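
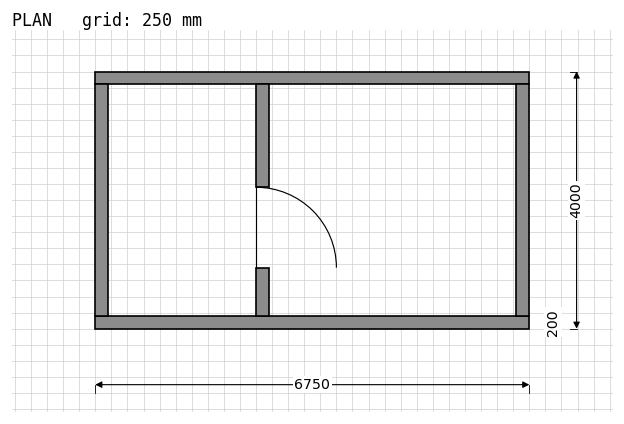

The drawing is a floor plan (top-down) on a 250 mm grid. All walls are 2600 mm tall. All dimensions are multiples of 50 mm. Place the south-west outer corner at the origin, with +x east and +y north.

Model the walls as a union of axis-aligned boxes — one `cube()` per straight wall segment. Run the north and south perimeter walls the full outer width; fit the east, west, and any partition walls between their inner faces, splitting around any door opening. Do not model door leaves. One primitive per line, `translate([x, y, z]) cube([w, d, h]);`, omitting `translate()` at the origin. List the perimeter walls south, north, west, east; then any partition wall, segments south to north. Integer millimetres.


cube([6750, 200, 2600]);
translate([0, 3800, 0]) cube([6750, 200, 2600]);
translate([0, 200, 0]) cube([200, 3600, 2600]);
translate([6550, 200, 0]) cube([200, 3600, 2600]);
translate([2500, 200, 0]) cube([200, 750, 2600]);
translate([2500, 2200, 0]) cube([200, 1600, 2600]);


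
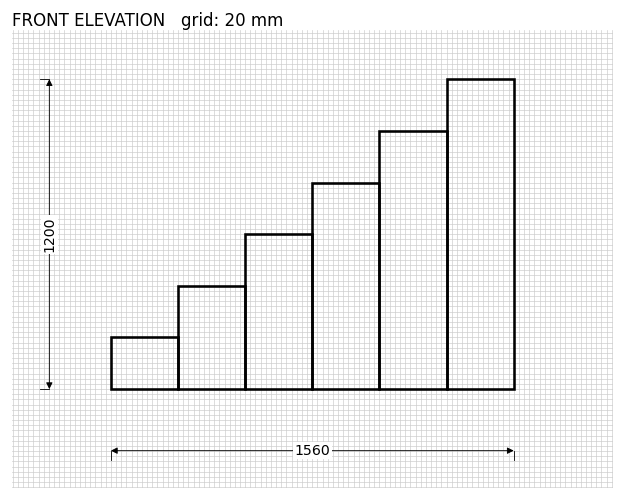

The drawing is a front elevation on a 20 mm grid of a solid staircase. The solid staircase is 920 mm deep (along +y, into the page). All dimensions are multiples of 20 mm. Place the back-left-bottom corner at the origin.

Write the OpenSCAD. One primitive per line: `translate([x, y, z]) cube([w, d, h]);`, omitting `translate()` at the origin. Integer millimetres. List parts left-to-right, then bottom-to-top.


cube([260, 920, 200]);
translate([260, 0, 0]) cube([260, 920, 400]);
translate([520, 0, 0]) cube([260, 920, 600]);
translate([780, 0, 0]) cube([260, 920, 800]);
translate([1040, 0, 0]) cube([260, 920, 1000]);
translate([1300, 0, 0]) cube([260, 920, 1200]);


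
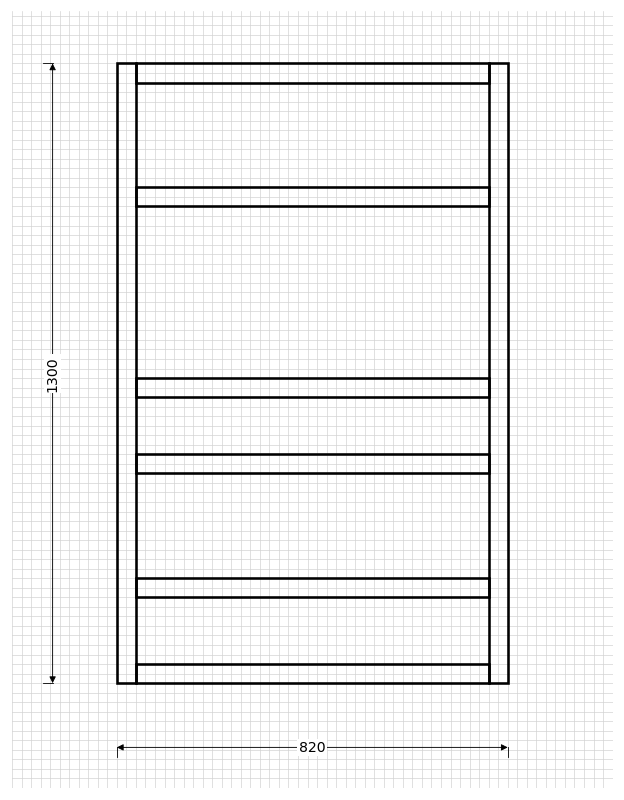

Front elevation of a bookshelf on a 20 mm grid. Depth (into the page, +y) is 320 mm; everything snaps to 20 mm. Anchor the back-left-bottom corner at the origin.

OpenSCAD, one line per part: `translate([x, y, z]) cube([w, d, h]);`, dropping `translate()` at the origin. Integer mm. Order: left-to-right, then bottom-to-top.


cube([40, 320, 1300]);
translate([40, 0, 0]) cube([740, 320, 40]);
translate([40, 0, 180]) cube([740, 320, 40]);
translate([40, 0, 440]) cube([740, 320, 40]);
translate([40, 0, 600]) cube([740, 320, 40]);
translate([40, 0, 1000]) cube([740, 320, 40]);
translate([40, 0, 1260]) cube([740, 320, 40]);
translate([780, 0, 0]) cube([40, 320, 1300]);


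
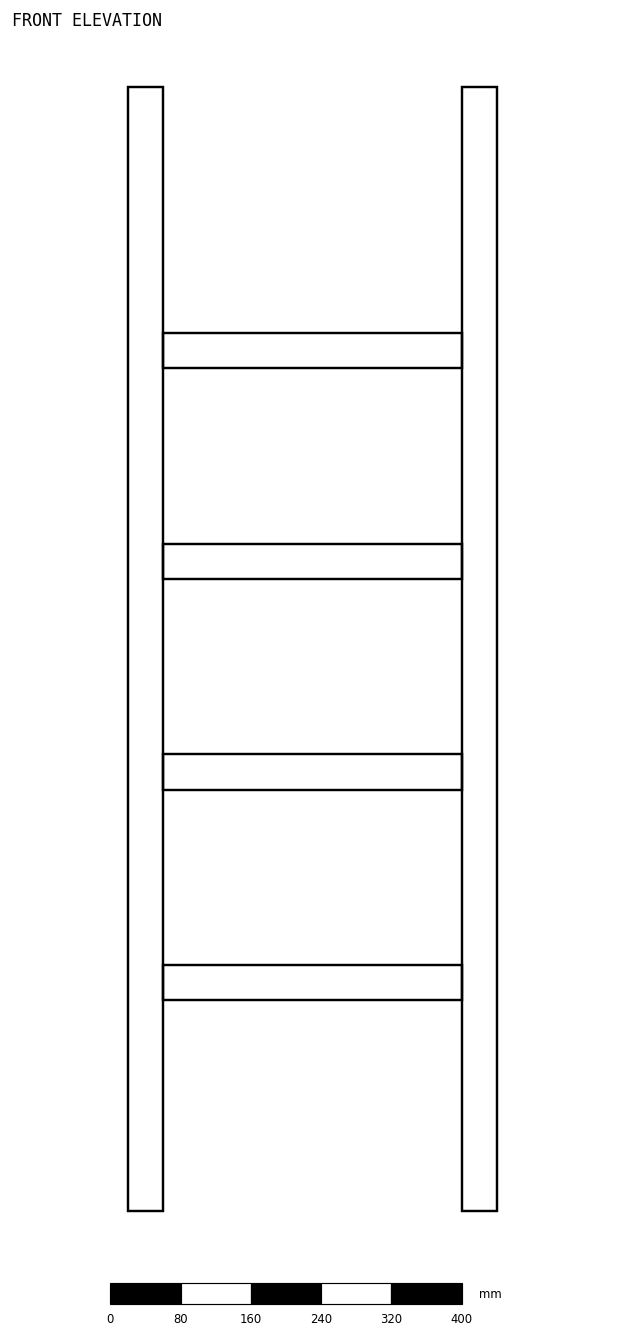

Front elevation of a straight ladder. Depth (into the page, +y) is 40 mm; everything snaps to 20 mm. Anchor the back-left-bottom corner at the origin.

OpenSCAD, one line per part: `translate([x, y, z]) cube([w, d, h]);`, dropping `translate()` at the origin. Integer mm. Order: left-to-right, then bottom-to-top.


cube([40, 40, 1280]);
translate([40, 0, 240]) cube([340, 40, 40]);
translate([40, 0, 480]) cube([340, 40, 40]);
translate([40, 0, 720]) cube([340, 40, 40]);
translate([40, 0, 960]) cube([340, 40, 40]);
translate([380, 0, 0]) cube([40, 40, 1280]);


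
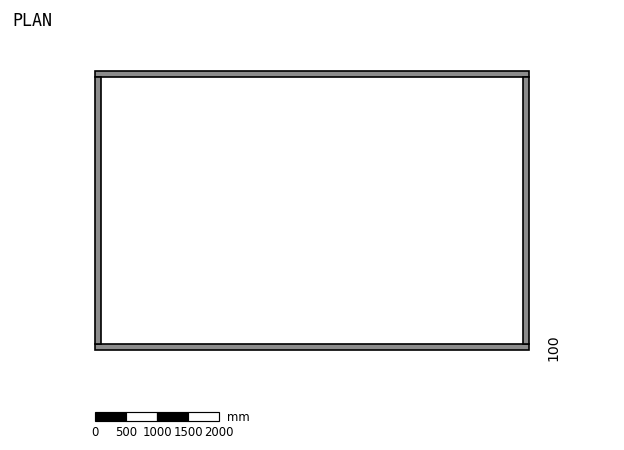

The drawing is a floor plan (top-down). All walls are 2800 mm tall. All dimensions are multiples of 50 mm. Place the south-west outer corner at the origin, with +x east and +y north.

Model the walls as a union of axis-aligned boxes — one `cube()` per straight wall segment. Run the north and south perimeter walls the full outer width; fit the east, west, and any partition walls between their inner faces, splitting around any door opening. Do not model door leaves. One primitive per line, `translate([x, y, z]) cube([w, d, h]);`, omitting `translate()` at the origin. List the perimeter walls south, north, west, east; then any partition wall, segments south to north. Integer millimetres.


cube([7000, 100, 2800]);
translate([0, 4400, 0]) cube([7000, 100, 2800]);
translate([0, 100, 0]) cube([100, 4300, 2800]);
translate([6900, 100, 0]) cube([100, 4300, 2800]);


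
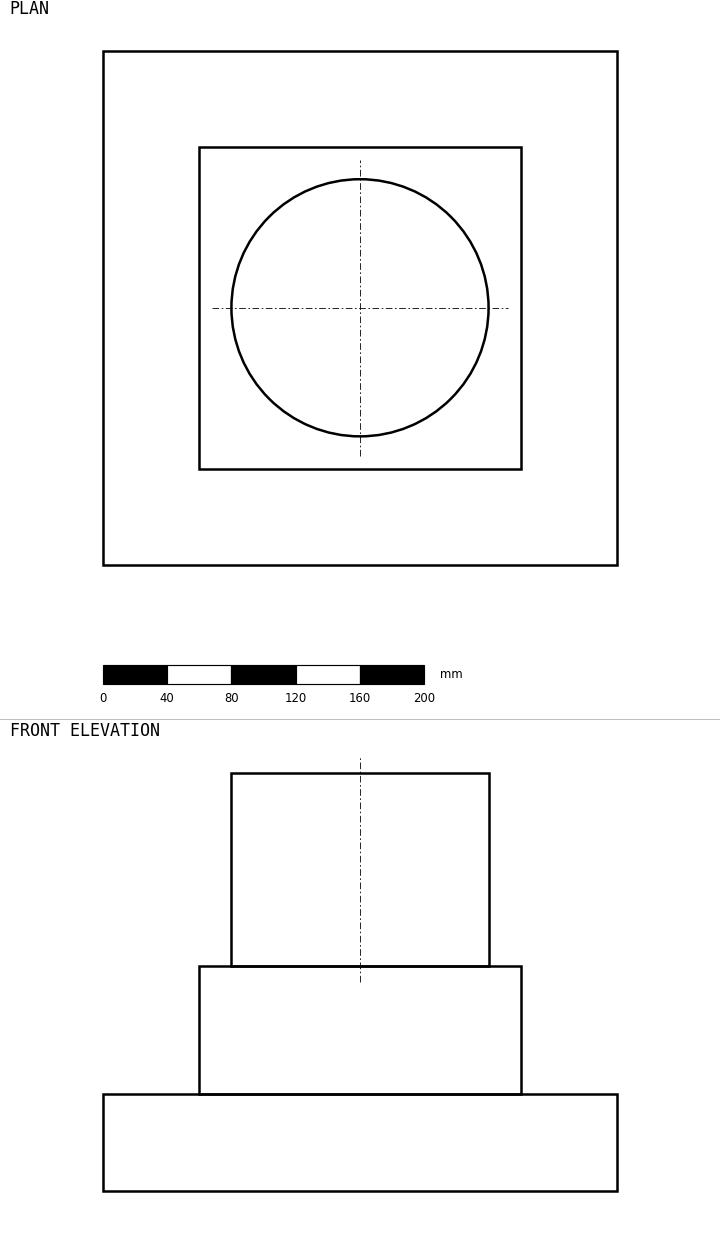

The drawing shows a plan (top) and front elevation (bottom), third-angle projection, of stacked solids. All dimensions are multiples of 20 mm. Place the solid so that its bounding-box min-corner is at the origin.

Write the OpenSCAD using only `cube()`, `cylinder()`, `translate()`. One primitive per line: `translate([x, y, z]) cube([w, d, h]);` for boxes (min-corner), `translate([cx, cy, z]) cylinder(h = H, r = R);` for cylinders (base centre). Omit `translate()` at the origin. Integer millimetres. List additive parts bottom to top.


cube([320, 320, 60]);
translate([60, 60, 60]) cube([200, 200, 80]);
translate([160, 160, 140]) cylinder(h = 120, r = 80);


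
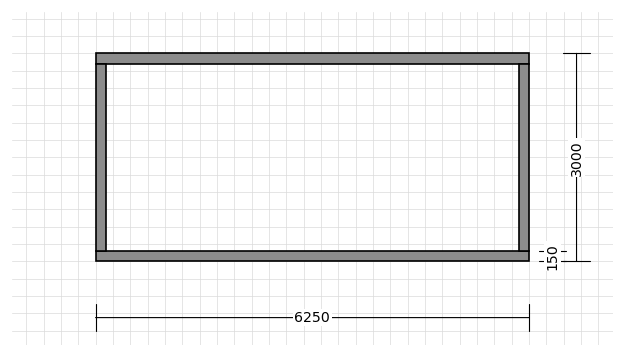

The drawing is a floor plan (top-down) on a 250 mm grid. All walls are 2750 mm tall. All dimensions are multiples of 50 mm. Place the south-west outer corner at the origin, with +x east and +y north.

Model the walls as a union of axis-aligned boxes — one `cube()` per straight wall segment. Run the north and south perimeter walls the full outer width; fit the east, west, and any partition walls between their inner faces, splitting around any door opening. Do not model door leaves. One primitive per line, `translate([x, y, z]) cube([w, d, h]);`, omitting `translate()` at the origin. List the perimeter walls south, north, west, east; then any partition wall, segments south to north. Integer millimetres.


cube([6250, 150, 2750]);
translate([0, 2850, 0]) cube([6250, 150, 2750]);
translate([0, 150, 0]) cube([150, 2700, 2750]);
translate([6100, 150, 0]) cube([150, 2700, 2750]);


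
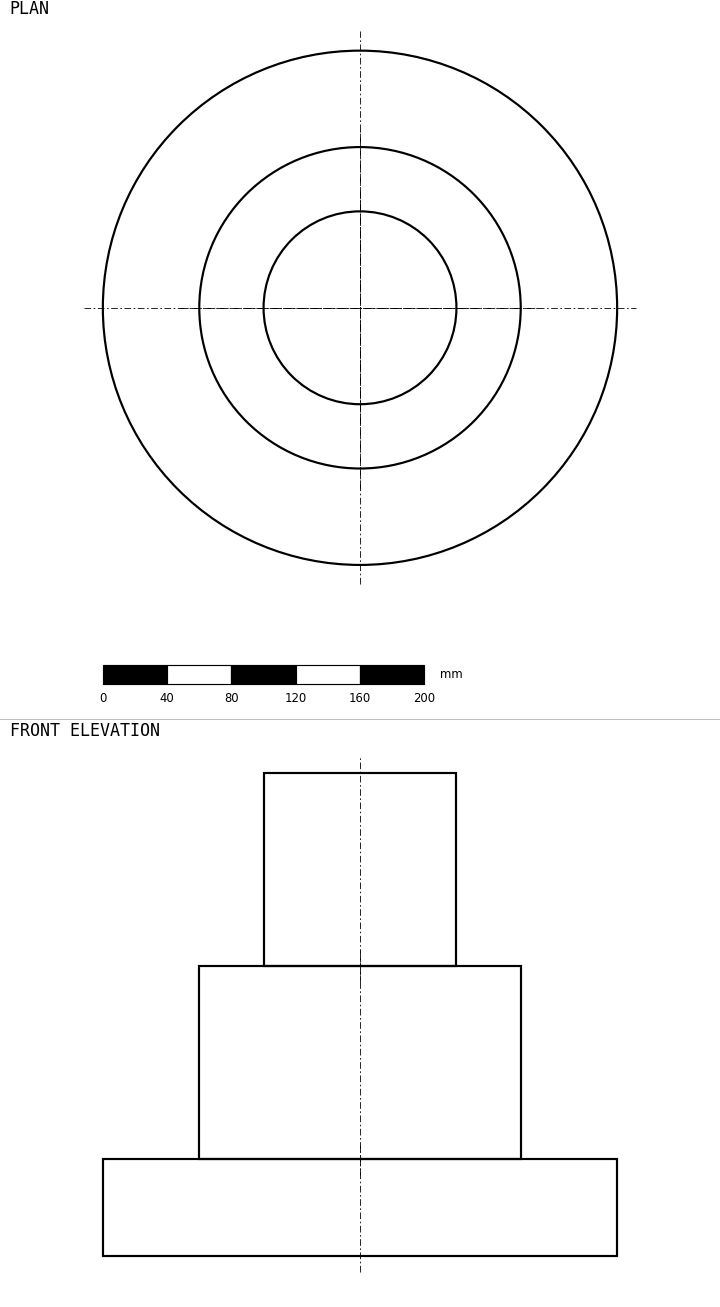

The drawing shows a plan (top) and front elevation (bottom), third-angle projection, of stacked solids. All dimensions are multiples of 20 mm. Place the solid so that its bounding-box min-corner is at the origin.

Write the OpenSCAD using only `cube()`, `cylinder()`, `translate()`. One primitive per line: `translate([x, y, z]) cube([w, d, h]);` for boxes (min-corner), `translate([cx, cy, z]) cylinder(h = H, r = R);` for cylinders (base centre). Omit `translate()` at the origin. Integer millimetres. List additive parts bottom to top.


translate([160, 160, 0]) cylinder(h = 60, r = 160);
translate([160, 160, 60]) cylinder(h = 120, r = 100);
translate([160, 160, 180]) cylinder(h = 120, r = 60);


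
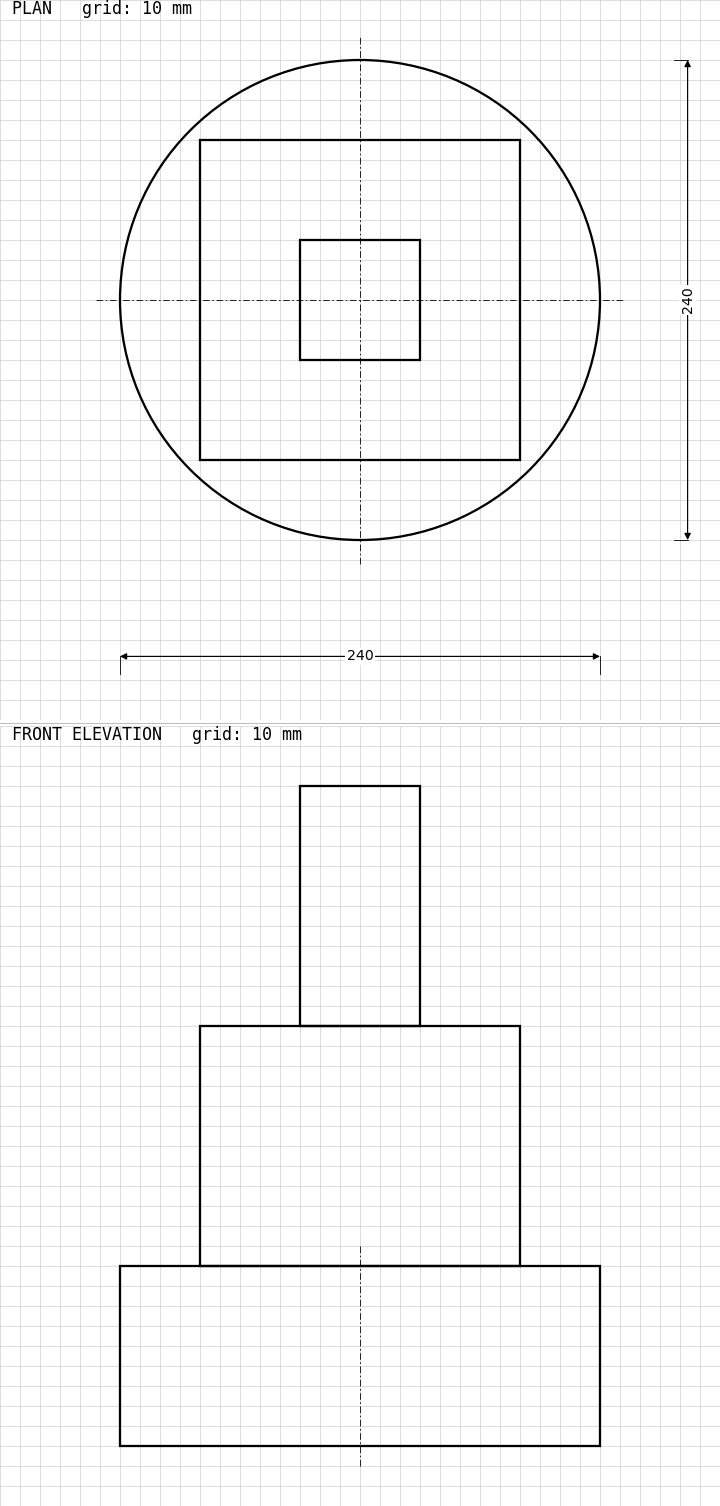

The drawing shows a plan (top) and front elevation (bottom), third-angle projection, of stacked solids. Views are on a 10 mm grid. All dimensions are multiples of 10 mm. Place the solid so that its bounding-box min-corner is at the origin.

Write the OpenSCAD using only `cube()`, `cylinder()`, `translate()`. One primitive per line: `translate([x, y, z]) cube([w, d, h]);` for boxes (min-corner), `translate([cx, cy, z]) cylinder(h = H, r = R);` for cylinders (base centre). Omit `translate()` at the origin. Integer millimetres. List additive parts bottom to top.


translate([120, 120, 0]) cylinder(h = 90, r = 120);
translate([40, 40, 90]) cube([160, 160, 120]);
translate([90, 90, 210]) cube([60, 60, 120]);


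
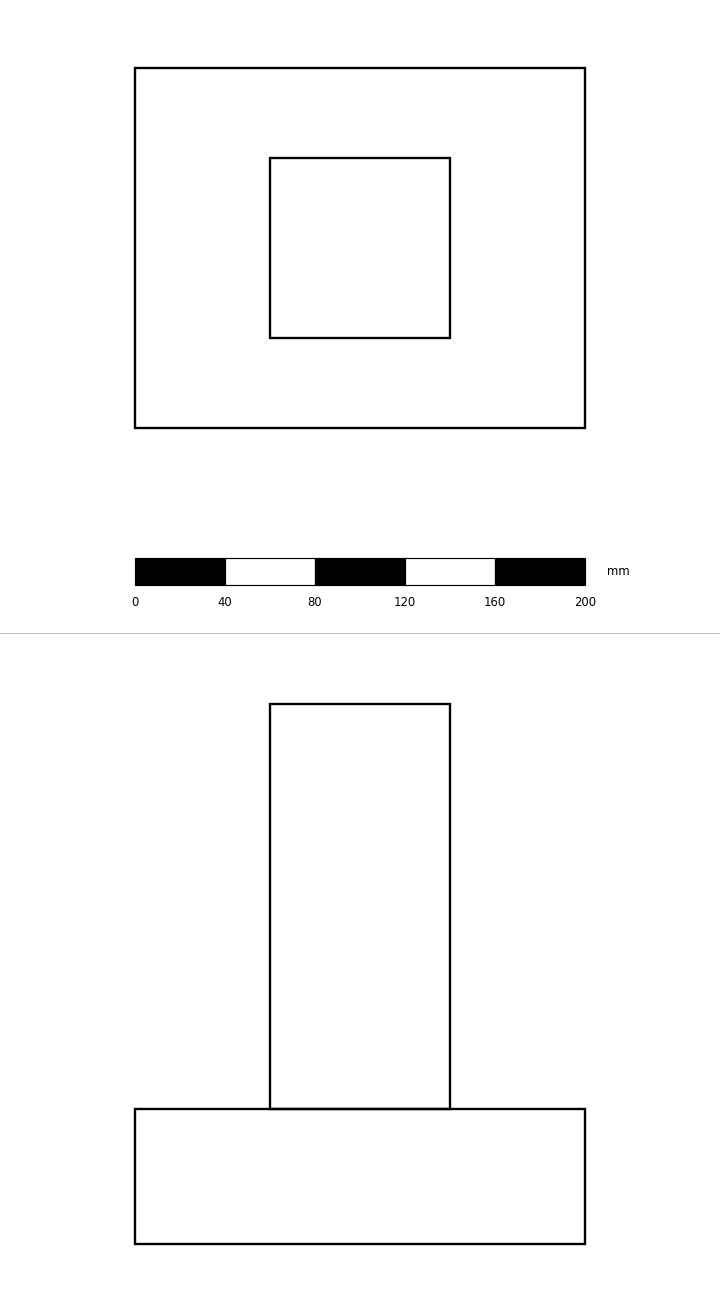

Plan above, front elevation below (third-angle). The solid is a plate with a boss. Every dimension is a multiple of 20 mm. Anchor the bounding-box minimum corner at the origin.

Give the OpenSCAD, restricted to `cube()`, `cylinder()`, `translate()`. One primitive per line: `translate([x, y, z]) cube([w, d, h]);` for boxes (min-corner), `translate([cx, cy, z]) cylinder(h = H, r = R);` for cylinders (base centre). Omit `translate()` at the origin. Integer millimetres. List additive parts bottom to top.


cube([200, 160, 60]);
translate([60, 40, 60]) cube([80, 80, 180]);


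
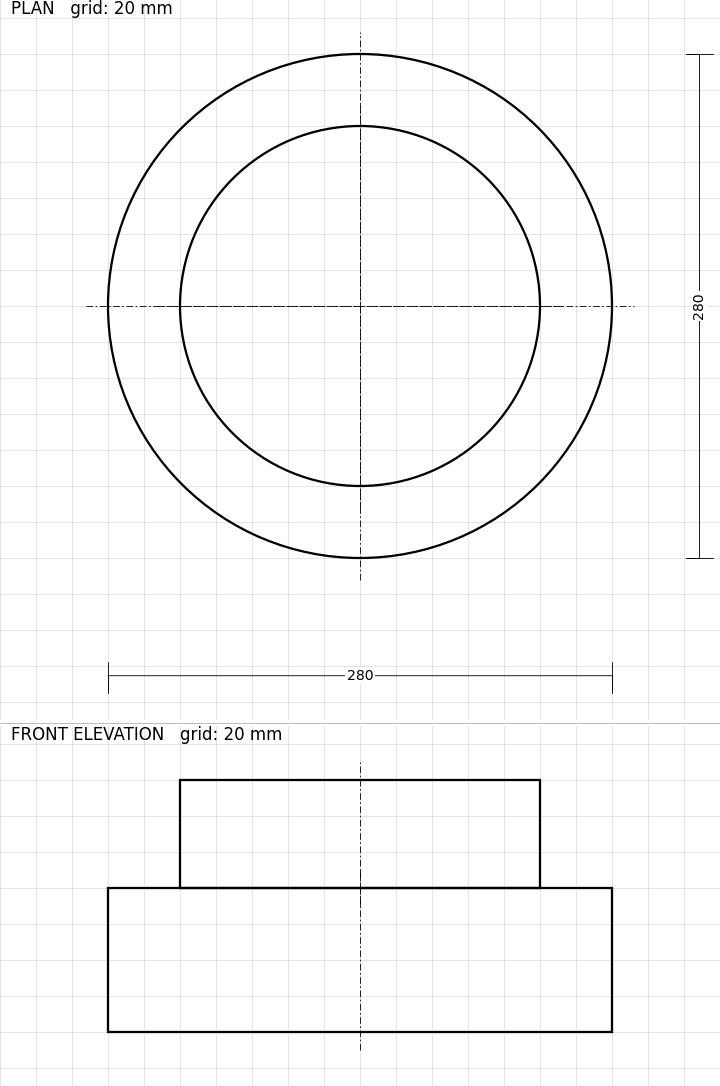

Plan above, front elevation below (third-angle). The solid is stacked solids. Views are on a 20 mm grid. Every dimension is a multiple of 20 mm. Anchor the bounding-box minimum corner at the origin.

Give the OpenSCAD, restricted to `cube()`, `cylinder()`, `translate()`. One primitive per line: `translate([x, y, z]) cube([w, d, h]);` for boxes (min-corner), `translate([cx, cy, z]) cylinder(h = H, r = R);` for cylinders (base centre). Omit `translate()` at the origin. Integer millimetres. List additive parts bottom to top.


translate([140, 140, 0]) cylinder(h = 80, r = 140);
translate([140, 140, 80]) cylinder(h = 60, r = 100);


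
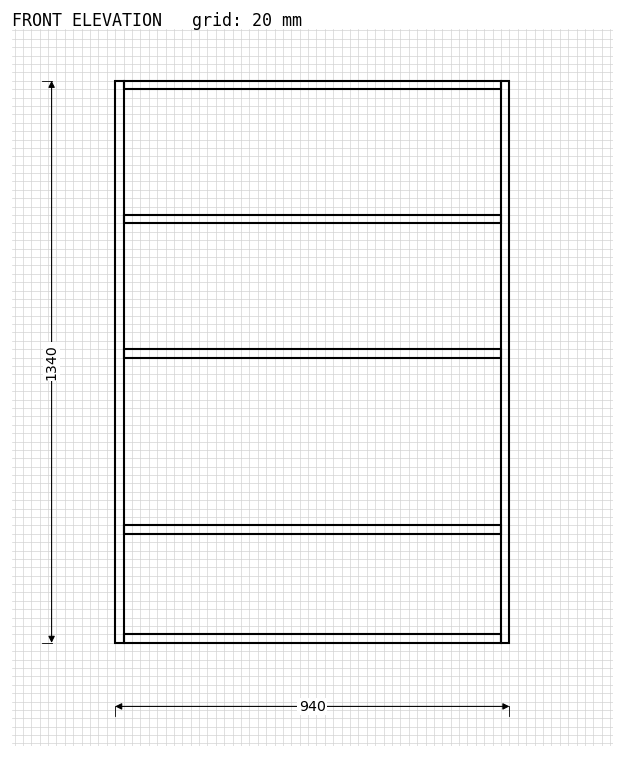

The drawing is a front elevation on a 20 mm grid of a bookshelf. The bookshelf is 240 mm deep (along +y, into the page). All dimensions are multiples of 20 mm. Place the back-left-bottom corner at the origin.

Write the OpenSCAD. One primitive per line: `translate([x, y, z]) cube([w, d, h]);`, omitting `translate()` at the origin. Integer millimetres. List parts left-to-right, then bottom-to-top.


cube([20, 240, 1340]);
translate([20, 0, 0]) cube([900, 240, 20]);
translate([20, 0, 260]) cube([900, 240, 20]);
translate([20, 0, 680]) cube([900, 240, 20]);
translate([20, 0, 1000]) cube([900, 240, 20]);
translate([20, 0, 1320]) cube([900, 240, 20]);
translate([920, 0, 0]) cube([20, 240, 1340]);


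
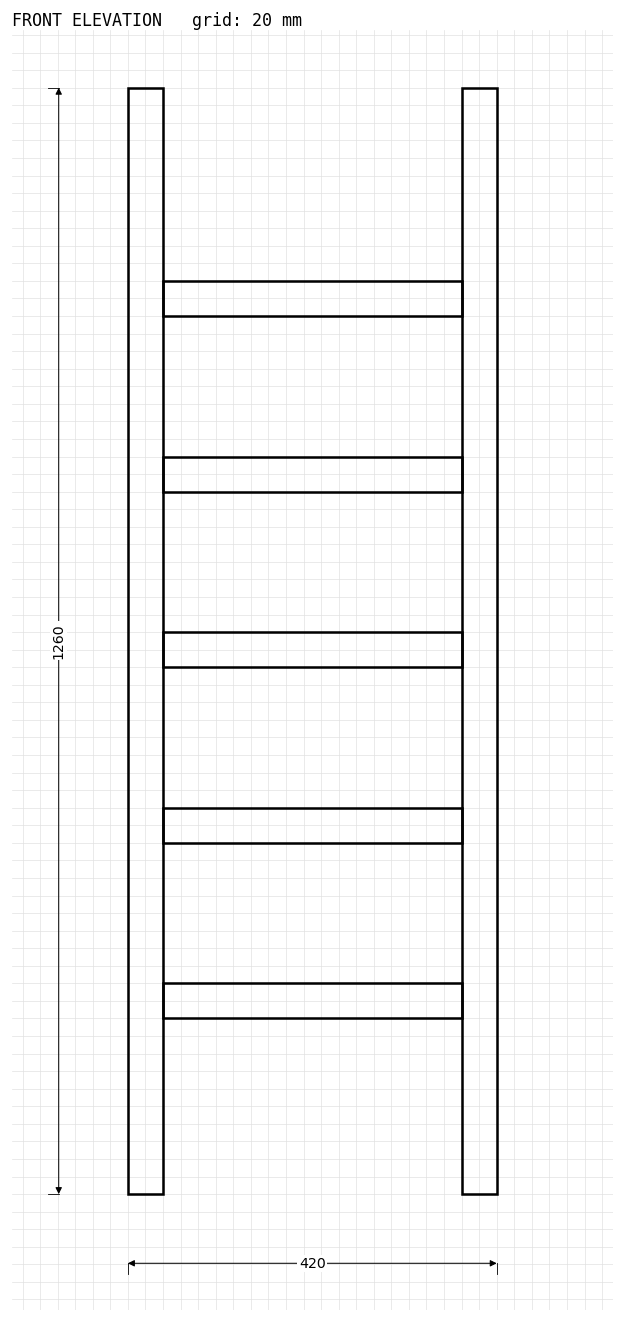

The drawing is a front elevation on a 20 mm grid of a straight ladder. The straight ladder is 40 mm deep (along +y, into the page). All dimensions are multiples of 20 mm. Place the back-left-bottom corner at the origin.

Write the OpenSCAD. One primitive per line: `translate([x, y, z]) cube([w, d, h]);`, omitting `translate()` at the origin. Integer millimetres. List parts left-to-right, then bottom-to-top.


cube([40, 40, 1260]);
translate([40, 0, 200]) cube([340, 40, 40]);
translate([40, 0, 400]) cube([340, 40, 40]);
translate([40, 0, 600]) cube([340, 40, 40]);
translate([40, 0, 800]) cube([340, 40, 40]);
translate([40, 0, 1000]) cube([340, 40, 40]);
translate([380, 0, 0]) cube([40, 40, 1260]);


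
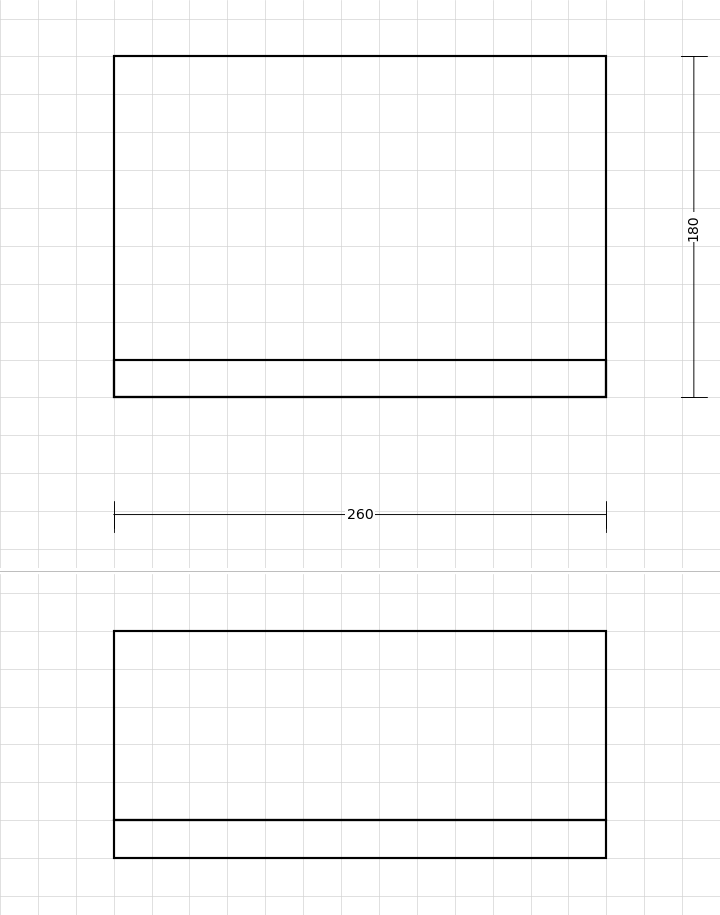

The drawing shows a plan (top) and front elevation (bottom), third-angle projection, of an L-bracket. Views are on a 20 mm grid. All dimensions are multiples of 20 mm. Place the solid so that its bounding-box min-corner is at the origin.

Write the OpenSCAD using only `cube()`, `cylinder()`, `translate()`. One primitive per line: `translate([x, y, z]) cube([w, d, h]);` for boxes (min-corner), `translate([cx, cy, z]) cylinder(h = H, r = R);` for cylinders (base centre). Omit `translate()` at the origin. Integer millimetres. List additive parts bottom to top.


cube([260, 180, 20]);
translate([0, 0, 20]) cube([260, 20, 100]);


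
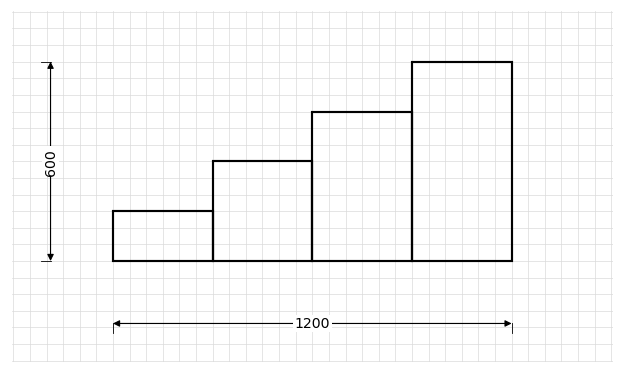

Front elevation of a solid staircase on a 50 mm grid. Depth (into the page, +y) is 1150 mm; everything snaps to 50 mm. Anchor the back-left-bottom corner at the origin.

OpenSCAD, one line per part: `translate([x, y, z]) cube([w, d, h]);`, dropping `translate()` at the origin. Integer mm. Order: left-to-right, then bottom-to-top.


cube([300, 1150, 150]);
translate([300, 0, 0]) cube([300, 1150, 300]);
translate([600, 0, 0]) cube([300, 1150, 450]);
translate([900, 0, 0]) cube([300, 1150, 600]);


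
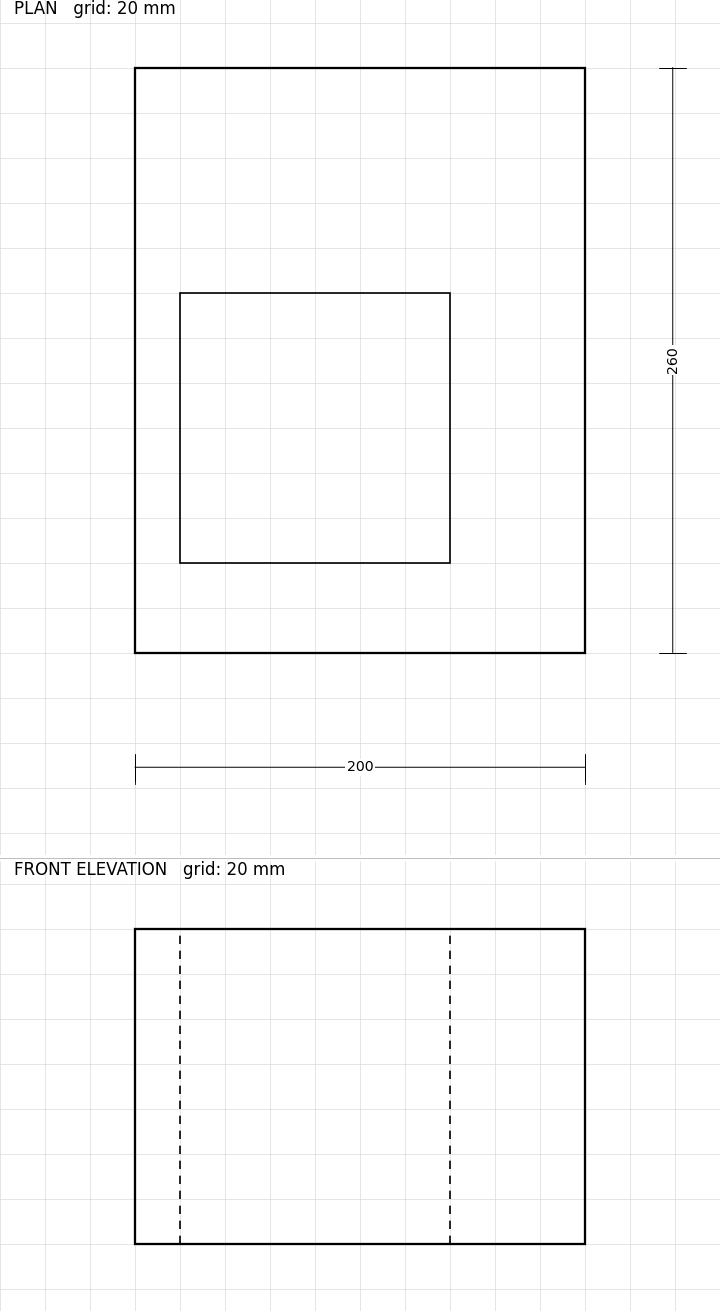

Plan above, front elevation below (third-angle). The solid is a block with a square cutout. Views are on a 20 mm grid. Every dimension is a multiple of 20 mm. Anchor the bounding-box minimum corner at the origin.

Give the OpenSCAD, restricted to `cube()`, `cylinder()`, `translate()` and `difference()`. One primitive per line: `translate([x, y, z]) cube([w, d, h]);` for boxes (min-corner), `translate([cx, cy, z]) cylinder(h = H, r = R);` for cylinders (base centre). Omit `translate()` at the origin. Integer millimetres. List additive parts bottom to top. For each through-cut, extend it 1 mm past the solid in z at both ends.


difference() {
  cube([200, 260, 140]);
  translate([20, 40, -1]) cube([120, 120, 142]);
}


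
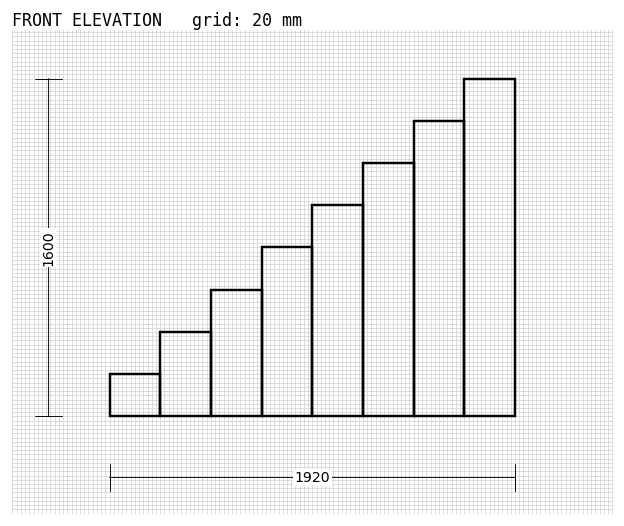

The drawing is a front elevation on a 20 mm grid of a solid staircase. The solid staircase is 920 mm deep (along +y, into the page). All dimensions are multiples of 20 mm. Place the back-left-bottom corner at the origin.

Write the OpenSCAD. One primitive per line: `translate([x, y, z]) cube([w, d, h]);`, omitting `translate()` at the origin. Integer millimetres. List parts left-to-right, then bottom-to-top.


cube([240, 920, 200]);
translate([240, 0, 0]) cube([240, 920, 400]);
translate([480, 0, 0]) cube([240, 920, 600]);
translate([720, 0, 0]) cube([240, 920, 800]);
translate([960, 0, 0]) cube([240, 920, 1000]);
translate([1200, 0, 0]) cube([240, 920, 1200]);
translate([1440, 0, 0]) cube([240, 920, 1400]);
translate([1680, 0, 0]) cube([240, 920, 1600]);


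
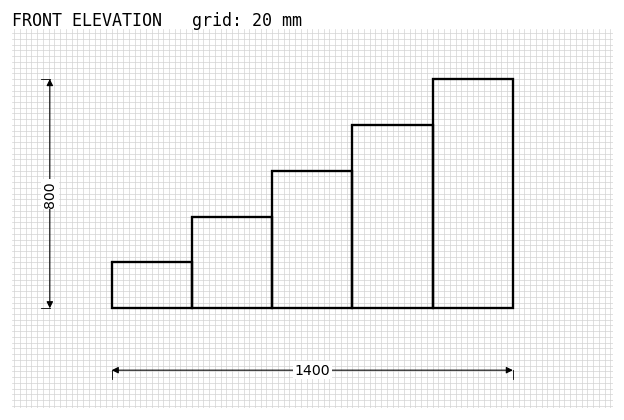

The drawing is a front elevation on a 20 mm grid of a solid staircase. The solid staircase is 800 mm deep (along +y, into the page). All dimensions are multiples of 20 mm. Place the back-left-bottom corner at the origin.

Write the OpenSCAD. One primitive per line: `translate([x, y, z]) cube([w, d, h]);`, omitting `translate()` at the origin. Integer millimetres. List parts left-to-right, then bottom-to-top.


cube([280, 800, 160]);
translate([280, 0, 0]) cube([280, 800, 320]);
translate([560, 0, 0]) cube([280, 800, 480]);
translate([840, 0, 0]) cube([280, 800, 640]);
translate([1120, 0, 0]) cube([280, 800, 800]);


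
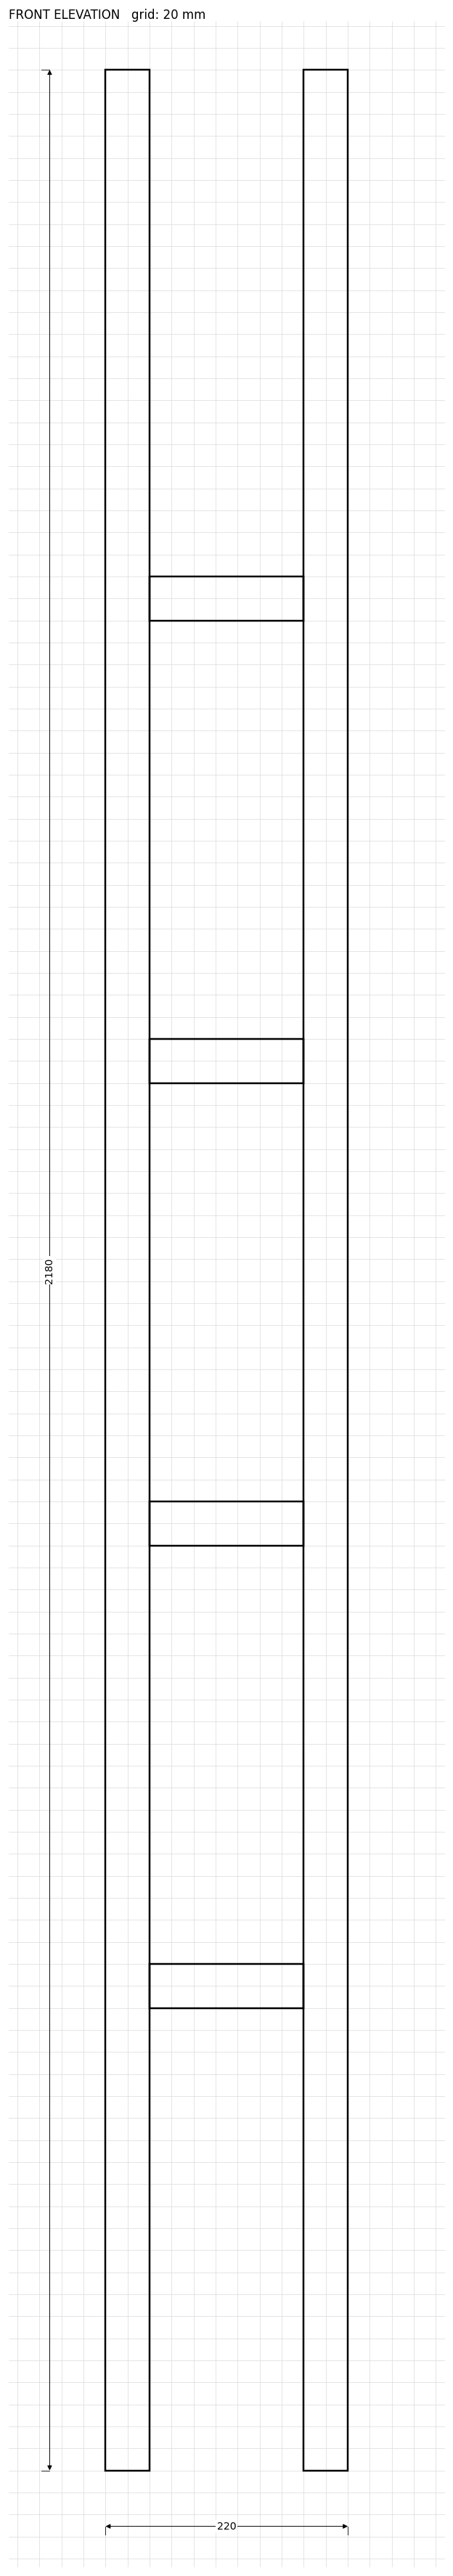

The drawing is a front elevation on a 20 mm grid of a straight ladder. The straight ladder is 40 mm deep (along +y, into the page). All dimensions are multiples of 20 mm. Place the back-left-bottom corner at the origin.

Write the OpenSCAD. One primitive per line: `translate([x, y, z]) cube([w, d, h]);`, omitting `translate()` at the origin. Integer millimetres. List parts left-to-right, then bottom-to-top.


cube([40, 40, 2180]);
translate([40, 0, 420]) cube([140, 40, 40]);
translate([40, 0, 840]) cube([140, 40, 40]);
translate([40, 0, 1260]) cube([140, 40, 40]);
translate([40, 0, 1680]) cube([140, 40, 40]);
translate([180, 0, 0]) cube([40, 40, 2180]);


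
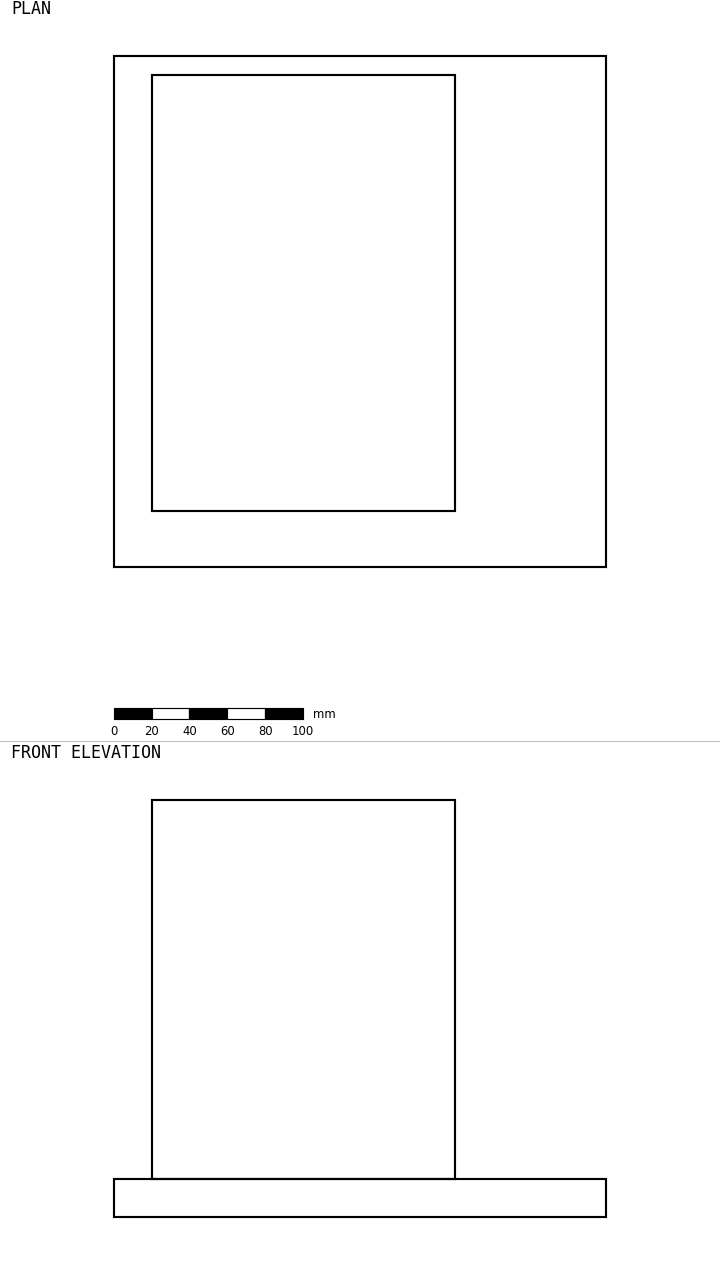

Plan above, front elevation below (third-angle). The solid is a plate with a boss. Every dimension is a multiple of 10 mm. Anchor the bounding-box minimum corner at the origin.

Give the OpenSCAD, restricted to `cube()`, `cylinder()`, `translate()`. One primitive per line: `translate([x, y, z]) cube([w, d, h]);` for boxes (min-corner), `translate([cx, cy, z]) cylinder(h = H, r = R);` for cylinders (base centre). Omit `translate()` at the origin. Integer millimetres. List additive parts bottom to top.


cube([260, 270, 20]);
translate([20, 30, 20]) cube([160, 230, 200]);


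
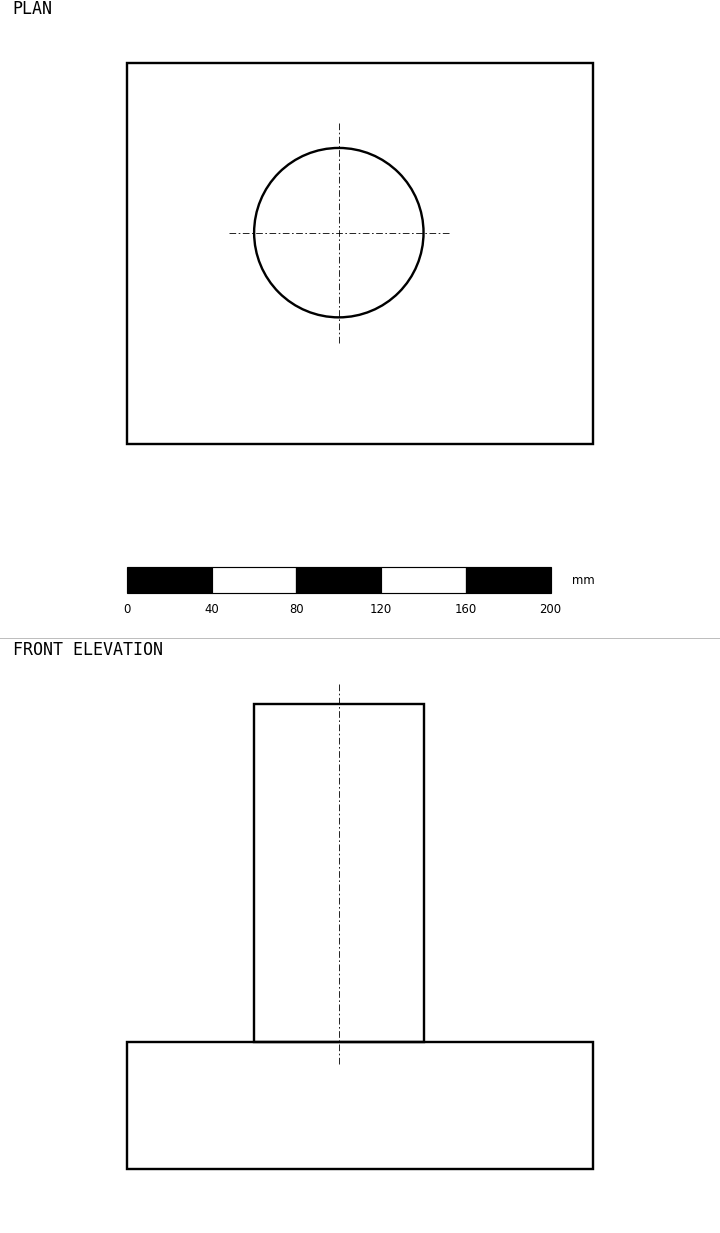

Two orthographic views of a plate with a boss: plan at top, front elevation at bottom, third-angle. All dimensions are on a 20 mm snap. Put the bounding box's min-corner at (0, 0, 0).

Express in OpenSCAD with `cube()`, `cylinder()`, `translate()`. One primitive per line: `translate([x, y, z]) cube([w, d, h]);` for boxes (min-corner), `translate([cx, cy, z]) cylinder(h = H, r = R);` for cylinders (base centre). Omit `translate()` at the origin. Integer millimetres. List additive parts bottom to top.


cube([220, 180, 60]);
translate([100, 100, 60]) cylinder(h = 160, r = 40);


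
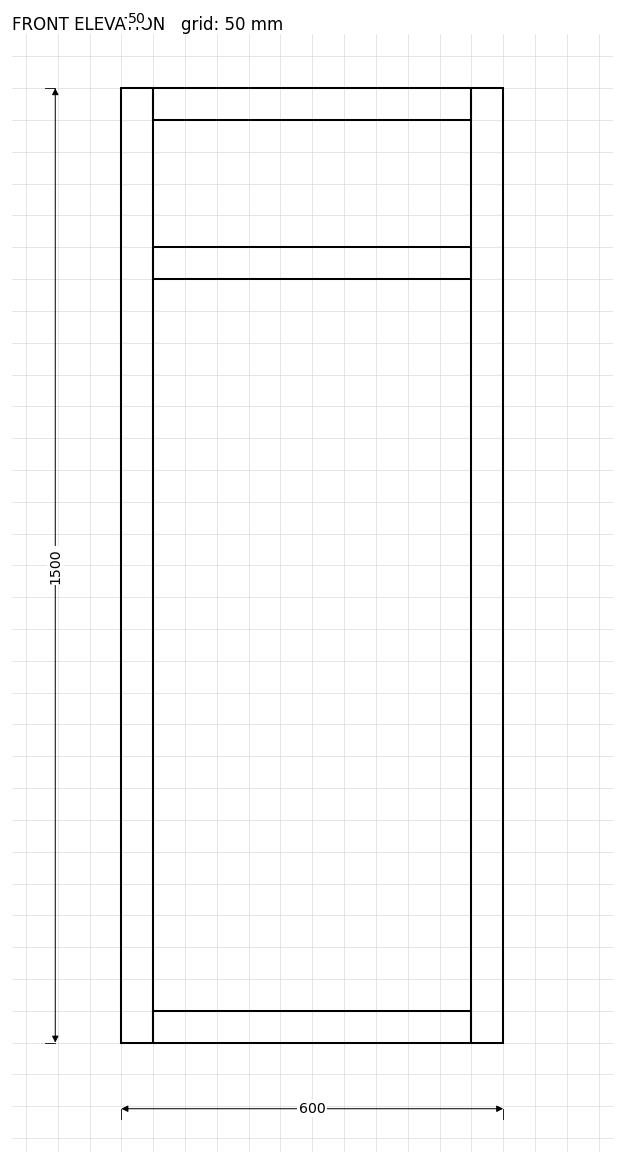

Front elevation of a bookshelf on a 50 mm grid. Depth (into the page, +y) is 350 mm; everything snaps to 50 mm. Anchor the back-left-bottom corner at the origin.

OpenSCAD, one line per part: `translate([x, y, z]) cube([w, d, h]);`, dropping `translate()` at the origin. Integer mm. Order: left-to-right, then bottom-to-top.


cube([50, 350, 1500]);
translate([50, 0, 0]) cube([500, 350, 50]);
translate([50, 0, 1200]) cube([500, 350, 50]);
translate([50, 0, 1450]) cube([500, 350, 50]);
translate([550, 0, 0]) cube([50, 350, 1500]);


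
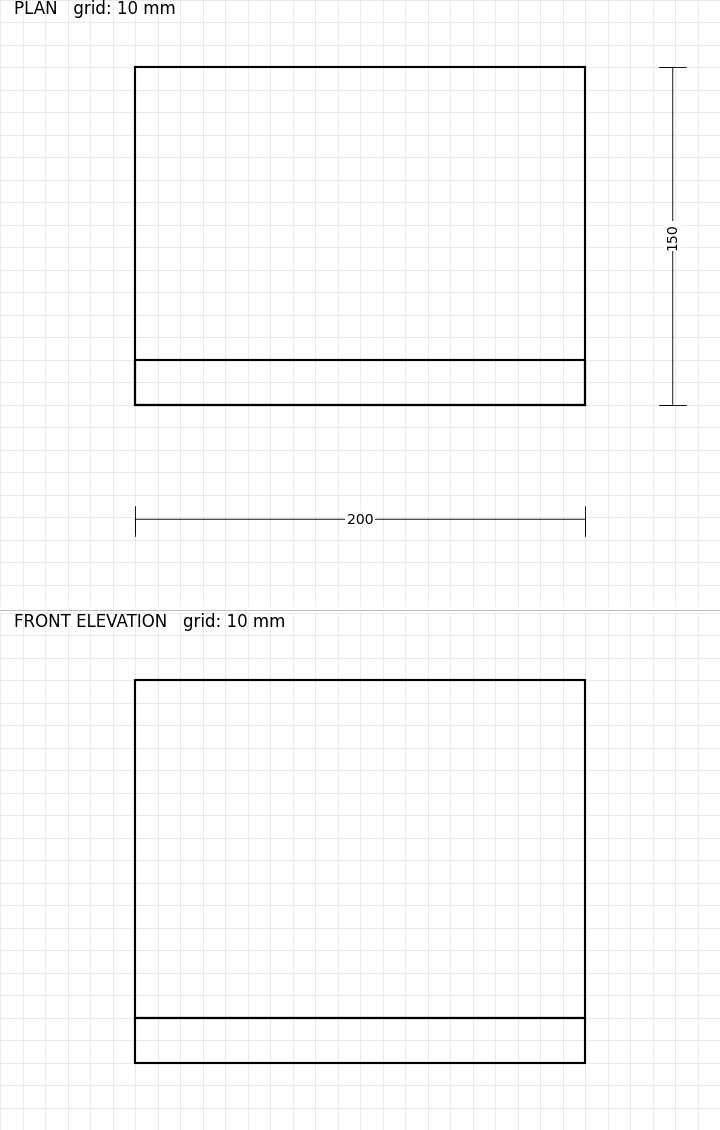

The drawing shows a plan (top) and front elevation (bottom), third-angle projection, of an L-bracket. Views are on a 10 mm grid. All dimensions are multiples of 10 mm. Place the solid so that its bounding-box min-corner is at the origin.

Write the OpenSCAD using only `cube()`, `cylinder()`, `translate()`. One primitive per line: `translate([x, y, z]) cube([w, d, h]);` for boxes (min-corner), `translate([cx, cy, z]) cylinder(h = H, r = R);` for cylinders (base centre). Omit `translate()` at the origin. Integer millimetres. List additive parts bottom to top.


cube([200, 150, 20]);
translate([0, 0, 20]) cube([200, 20, 150]);


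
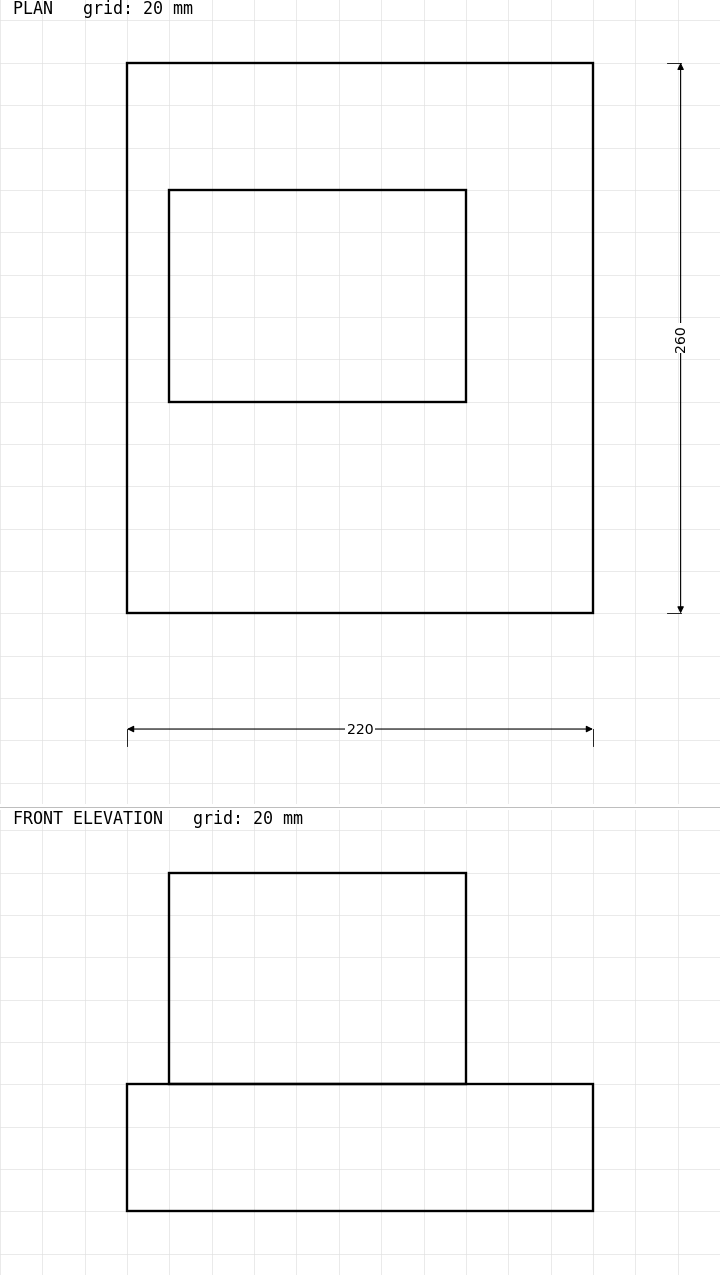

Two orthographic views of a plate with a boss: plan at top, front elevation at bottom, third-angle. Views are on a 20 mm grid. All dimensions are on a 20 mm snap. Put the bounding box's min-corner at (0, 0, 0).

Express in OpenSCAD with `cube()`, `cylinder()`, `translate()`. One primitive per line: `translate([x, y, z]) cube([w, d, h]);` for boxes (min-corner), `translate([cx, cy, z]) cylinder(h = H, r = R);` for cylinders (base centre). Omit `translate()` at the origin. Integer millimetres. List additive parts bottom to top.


cube([220, 260, 60]);
translate([20, 100, 60]) cube([140, 100, 100]);


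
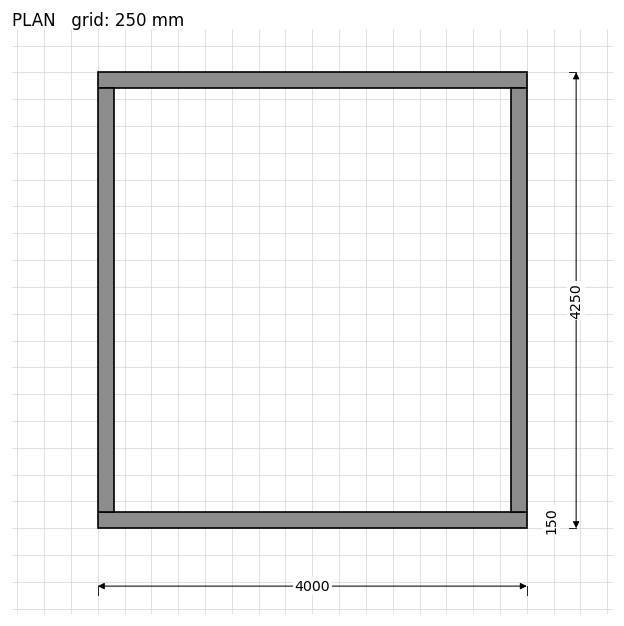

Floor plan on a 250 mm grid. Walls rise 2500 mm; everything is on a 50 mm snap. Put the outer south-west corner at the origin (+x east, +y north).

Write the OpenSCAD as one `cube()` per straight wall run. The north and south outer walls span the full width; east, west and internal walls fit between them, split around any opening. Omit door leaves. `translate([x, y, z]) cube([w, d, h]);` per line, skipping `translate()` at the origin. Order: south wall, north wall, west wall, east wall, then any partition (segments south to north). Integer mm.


cube([4000, 150, 2500]);
translate([0, 4100, 0]) cube([4000, 150, 2500]);
translate([0, 150, 0]) cube([150, 3950, 2500]);
translate([3850, 150, 0]) cube([150, 3950, 2500]);


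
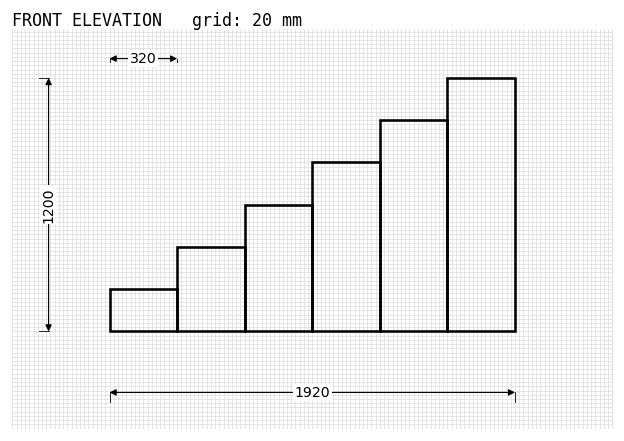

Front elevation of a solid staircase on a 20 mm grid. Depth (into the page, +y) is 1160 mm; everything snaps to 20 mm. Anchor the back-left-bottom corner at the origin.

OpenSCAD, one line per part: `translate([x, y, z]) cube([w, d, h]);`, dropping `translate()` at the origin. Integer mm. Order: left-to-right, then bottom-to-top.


cube([320, 1160, 200]);
translate([320, 0, 0]) cube([320, 1160, 400]);
translate([640, 0, 0]) cube([320, 1160, 600]);
translate([960, 0, 0]) cube([320, 1160, 800]);
translate([1280, 0, 0]) cube([320, 1160, 1000]);
translate([1600, 0, 0]) cube([320, 1160, 1200]);


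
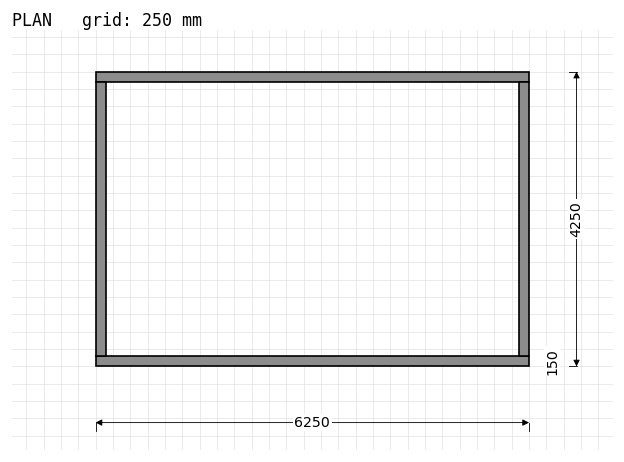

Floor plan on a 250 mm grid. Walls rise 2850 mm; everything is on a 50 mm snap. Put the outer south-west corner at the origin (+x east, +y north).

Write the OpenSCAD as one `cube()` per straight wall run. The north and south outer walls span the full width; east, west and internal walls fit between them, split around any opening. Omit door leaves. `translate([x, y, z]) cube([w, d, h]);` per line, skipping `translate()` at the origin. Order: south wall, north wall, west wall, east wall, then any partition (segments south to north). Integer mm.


cube([6250, 150, 2850]);
translate([0, 4100, 0]) cube([6250, 150, 2850]);
translate([0, 150, 0]) cube([150, 3950, 2850]);
translate([6100, 150, 0]) cube([150, 3950, 2850]);


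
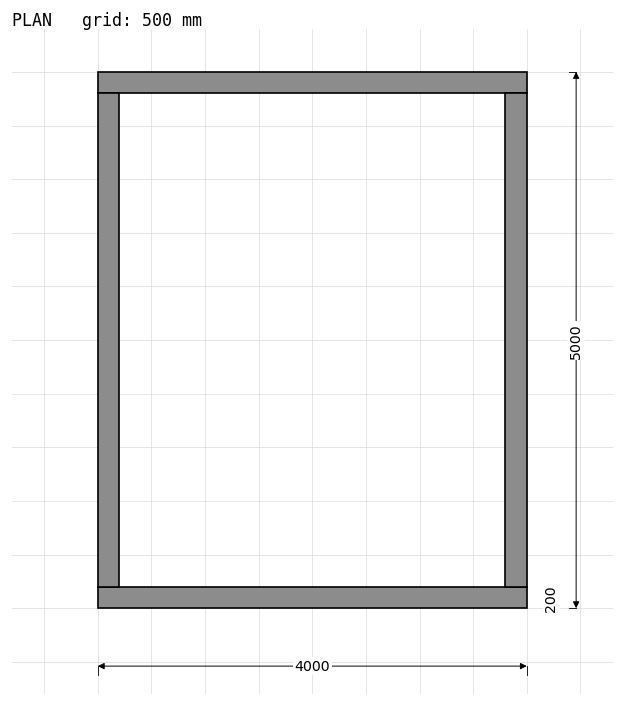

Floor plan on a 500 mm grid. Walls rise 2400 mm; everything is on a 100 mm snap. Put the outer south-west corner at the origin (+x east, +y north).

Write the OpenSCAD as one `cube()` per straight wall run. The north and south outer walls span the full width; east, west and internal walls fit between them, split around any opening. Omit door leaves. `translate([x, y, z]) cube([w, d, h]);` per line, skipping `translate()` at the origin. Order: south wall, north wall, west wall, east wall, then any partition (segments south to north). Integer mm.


cube([4000, 200, 2400]);
translate([0, 4800, 0]) cube([4000, 200, 2400]);
translate([0, 200, 0]) cube([200, 4600, 2400]);
translate([3800, 200, 0]) cube([200, 4600, 2400]);


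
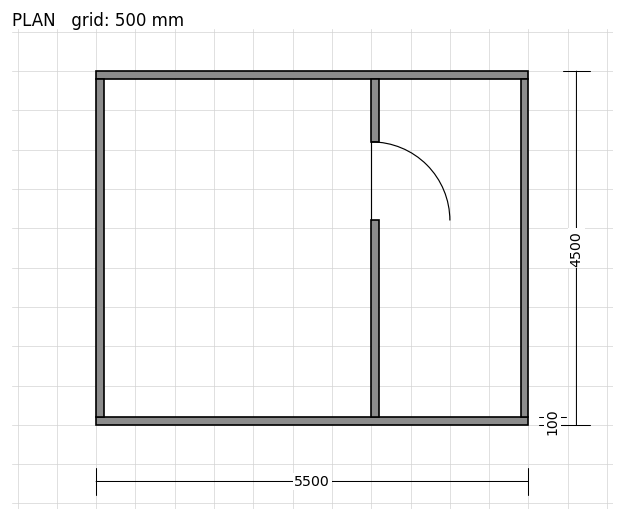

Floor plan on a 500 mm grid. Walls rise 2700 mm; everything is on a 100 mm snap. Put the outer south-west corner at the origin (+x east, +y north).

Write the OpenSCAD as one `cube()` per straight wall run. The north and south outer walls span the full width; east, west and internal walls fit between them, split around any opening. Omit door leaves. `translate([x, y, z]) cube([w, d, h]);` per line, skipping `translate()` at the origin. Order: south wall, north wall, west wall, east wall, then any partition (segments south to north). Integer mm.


cube([5500, 100, 2700]);
translate([0, 4400, 0]) cube([5500, 100, 2700]);
translate([0, 100, 0]) cube([100, 4300, 2700]);
translate([5400, 100, 0]) cube([100, 4300, 2700]);
translate([3500, 100, 0]) cube([100, 2500, 2700]);
translate([3500, 3600, 0]) cube([100, 800, 2700]);


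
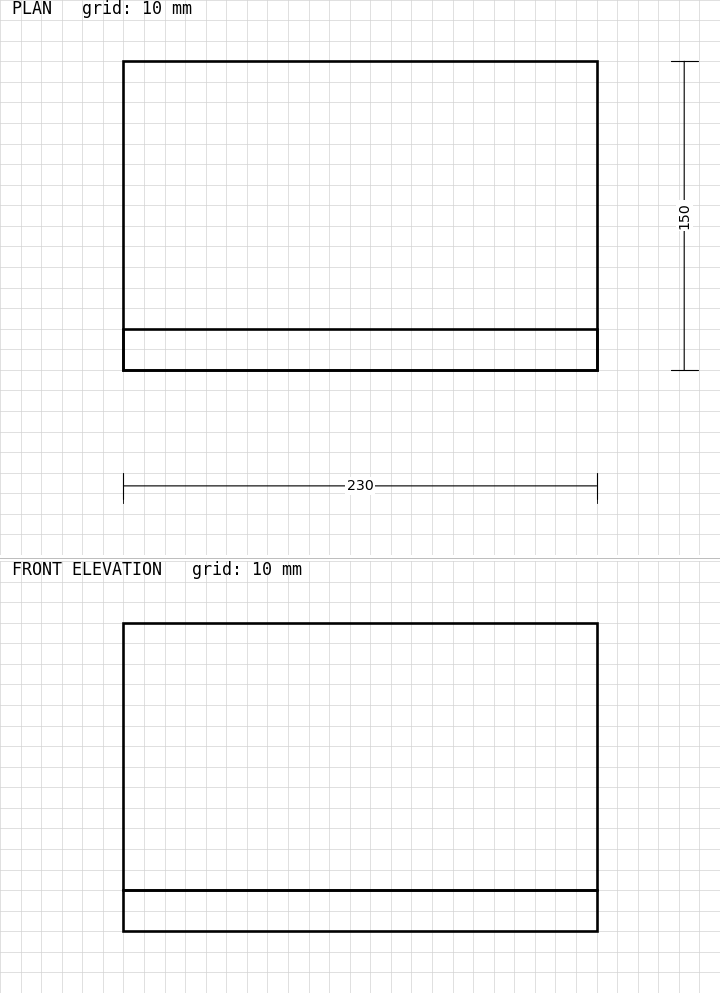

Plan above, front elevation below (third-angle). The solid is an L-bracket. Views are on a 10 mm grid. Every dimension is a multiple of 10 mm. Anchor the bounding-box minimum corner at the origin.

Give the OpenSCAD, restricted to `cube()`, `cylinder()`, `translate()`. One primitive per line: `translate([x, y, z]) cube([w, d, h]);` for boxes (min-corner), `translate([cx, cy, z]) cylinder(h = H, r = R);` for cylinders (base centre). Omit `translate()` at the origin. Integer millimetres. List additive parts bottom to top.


cube([230, 150, 20]);
translate([0, 0, 20]) cube([230, 20, 130]);


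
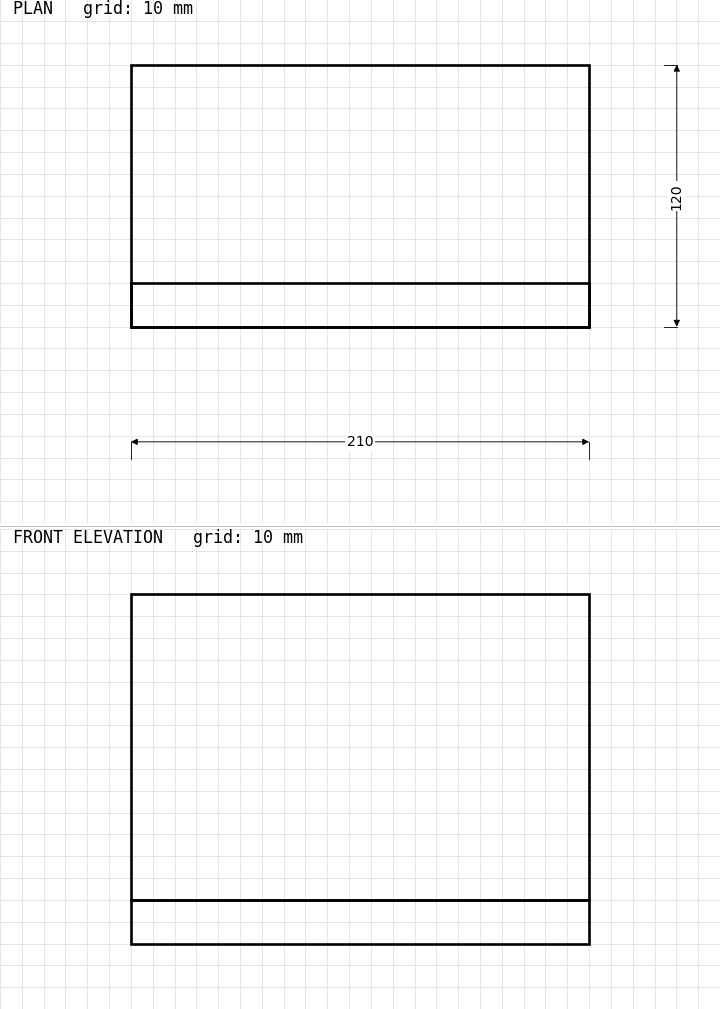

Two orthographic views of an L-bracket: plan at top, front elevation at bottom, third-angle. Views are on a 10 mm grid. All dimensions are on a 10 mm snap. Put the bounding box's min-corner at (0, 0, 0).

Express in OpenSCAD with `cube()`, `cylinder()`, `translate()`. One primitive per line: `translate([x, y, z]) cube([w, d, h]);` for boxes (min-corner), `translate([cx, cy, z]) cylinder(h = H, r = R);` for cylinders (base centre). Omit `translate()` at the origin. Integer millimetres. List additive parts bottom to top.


cube([210, 120, 20]);
translate([0, 0, 20]) cube([210, 20, 140]);


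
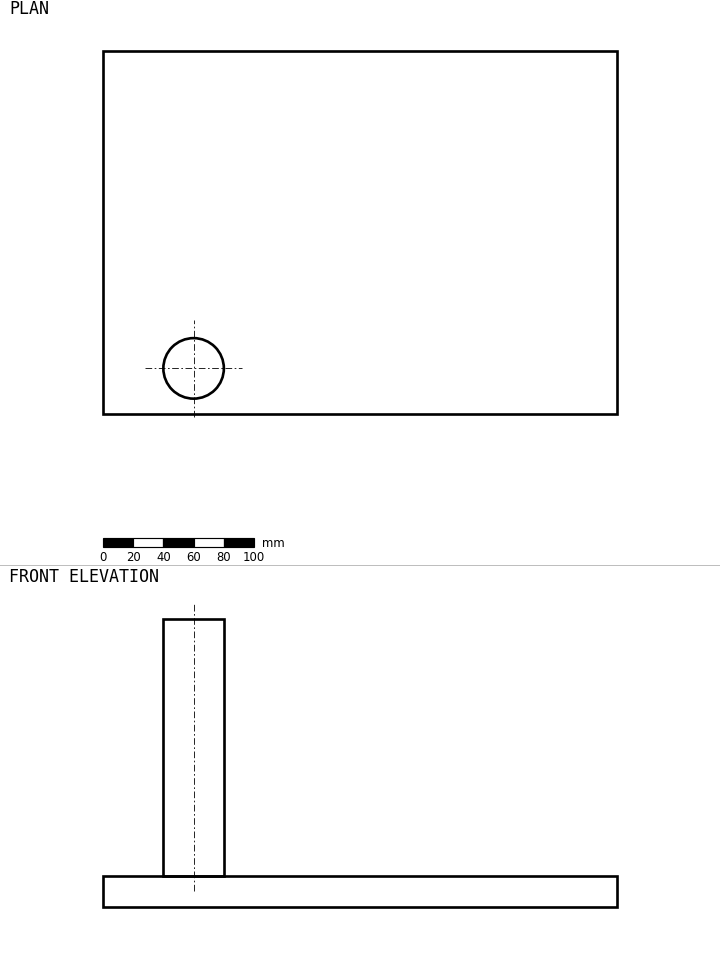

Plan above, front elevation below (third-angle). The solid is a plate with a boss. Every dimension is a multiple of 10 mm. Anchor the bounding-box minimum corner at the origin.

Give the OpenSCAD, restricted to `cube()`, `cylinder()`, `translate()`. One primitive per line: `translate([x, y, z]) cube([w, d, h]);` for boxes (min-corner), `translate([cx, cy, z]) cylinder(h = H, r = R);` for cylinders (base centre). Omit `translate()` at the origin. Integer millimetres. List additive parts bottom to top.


cube([340, 240, 20]);
translate([60, 30, 20]) cylinder(h = 170, r = 20);


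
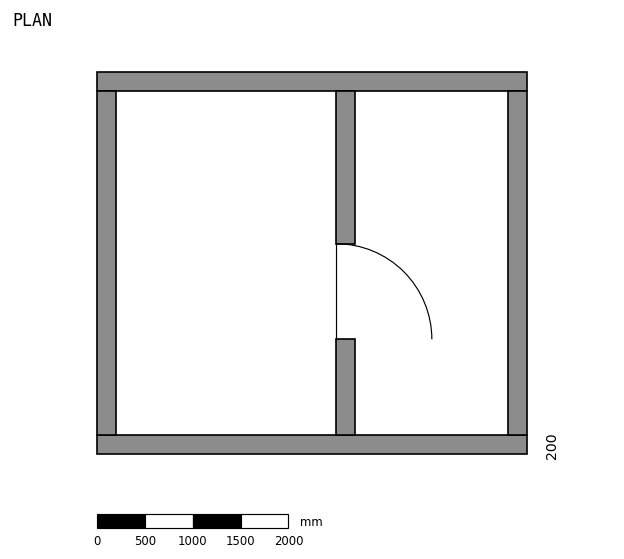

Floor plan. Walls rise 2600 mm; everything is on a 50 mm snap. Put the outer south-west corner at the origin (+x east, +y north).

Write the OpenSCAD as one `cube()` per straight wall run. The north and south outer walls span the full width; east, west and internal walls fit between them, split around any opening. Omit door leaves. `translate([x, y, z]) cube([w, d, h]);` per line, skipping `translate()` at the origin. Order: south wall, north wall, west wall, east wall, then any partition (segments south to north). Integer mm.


cube([4500, 200, 2600]);
translate([0, 3800, 0]) cube([4500, 200, 2600]);
translate([0, 200, 0]) cube([200, 3600, 2600]);
translate([4300, 200, 0]) cube([200, 3600, 2600]);
translate([2500, 200, 0]) cube([200, 1000, 2600]);
translate([2500, 2200, 0]) cube([200, 1600, 2600]);


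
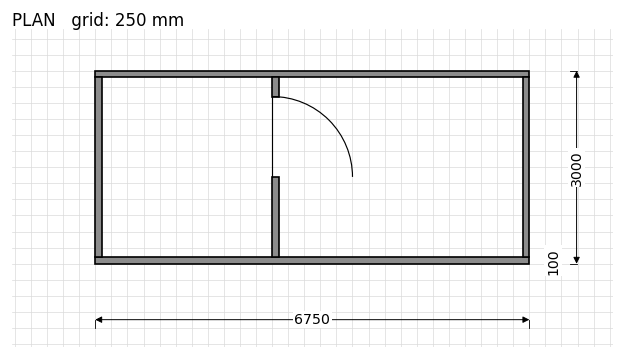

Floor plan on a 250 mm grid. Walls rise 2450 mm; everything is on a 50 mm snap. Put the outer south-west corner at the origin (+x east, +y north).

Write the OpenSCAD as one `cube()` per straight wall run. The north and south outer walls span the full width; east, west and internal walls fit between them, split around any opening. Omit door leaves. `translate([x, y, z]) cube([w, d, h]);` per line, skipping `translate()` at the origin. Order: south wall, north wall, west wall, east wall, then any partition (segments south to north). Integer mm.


cube([6750, 100, 2450]);
translate([0, 2900, 0]) cube([6750, 100, 2450]);
translate([0, 100, 0]) cube([100, 2800, 2450]);
translate([6650, 100, 0]) cube([100, 2800, 2450]);
translate([2750, 100, 0]) cube([100, 1250, 2450]);
translate([2750, 2600, 0]) cube([100, 300, 2450]);


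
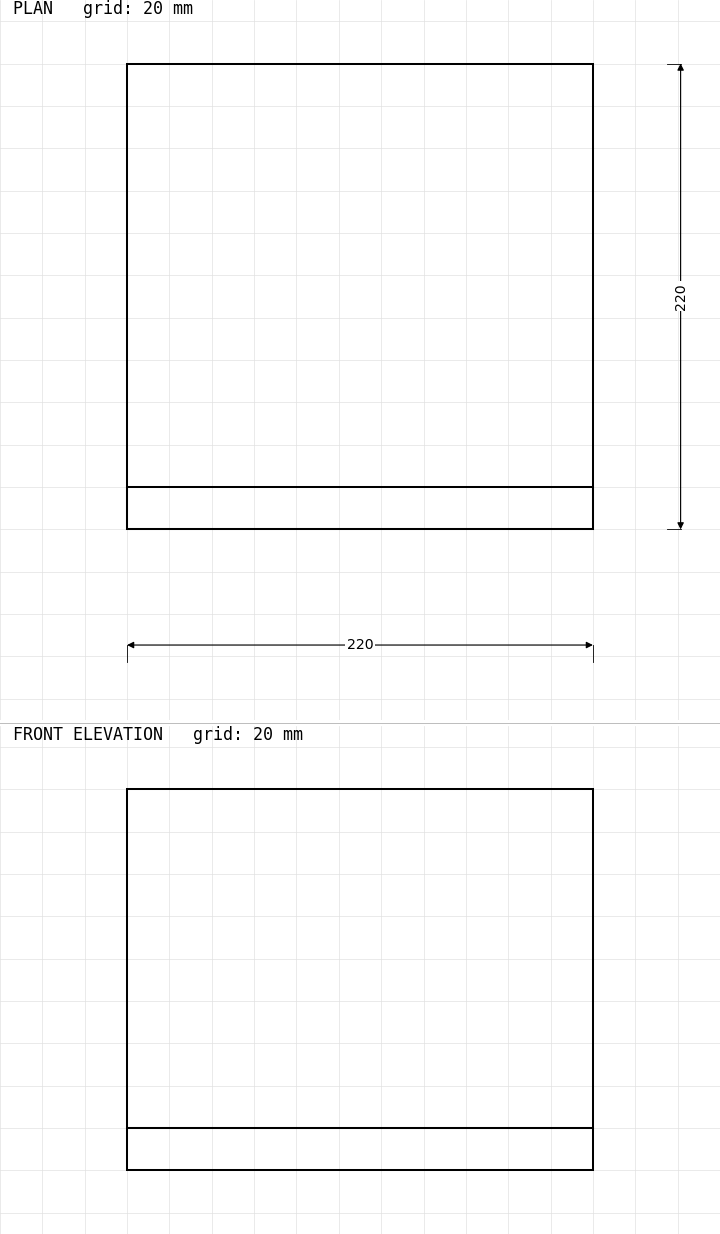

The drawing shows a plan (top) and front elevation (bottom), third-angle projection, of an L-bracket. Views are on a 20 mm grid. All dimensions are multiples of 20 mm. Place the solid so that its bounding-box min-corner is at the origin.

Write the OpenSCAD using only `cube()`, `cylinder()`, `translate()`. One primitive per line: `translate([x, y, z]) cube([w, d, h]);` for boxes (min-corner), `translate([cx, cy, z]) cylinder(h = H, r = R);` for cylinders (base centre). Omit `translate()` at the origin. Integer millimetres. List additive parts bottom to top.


cube([220, 220, 20]);
translate([0, 0, 20]) cube([220, 20, 160]);


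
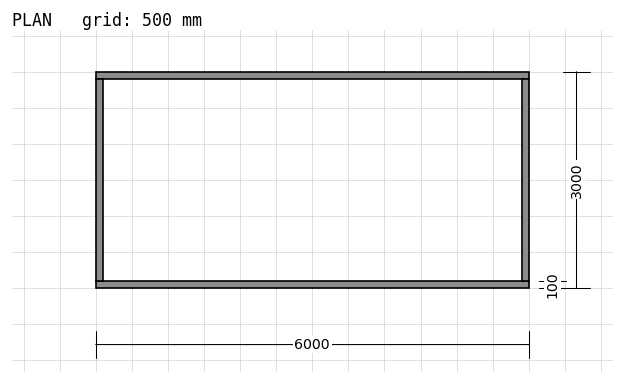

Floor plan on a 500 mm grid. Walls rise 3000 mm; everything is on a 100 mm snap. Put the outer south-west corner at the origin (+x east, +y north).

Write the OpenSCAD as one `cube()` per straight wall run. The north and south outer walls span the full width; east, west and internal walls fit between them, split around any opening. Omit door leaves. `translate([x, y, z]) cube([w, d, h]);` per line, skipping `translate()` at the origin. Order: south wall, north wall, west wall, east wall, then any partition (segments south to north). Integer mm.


cube([6000, 100, 3000]);
translate([0, 2900, 0]) cube([6000, 100, 3000]);
translate([0, 100, 0]) cube([100, 2800, 3000]);
translate([5900, 100, 0]) cube([100, 2800, 3000]);


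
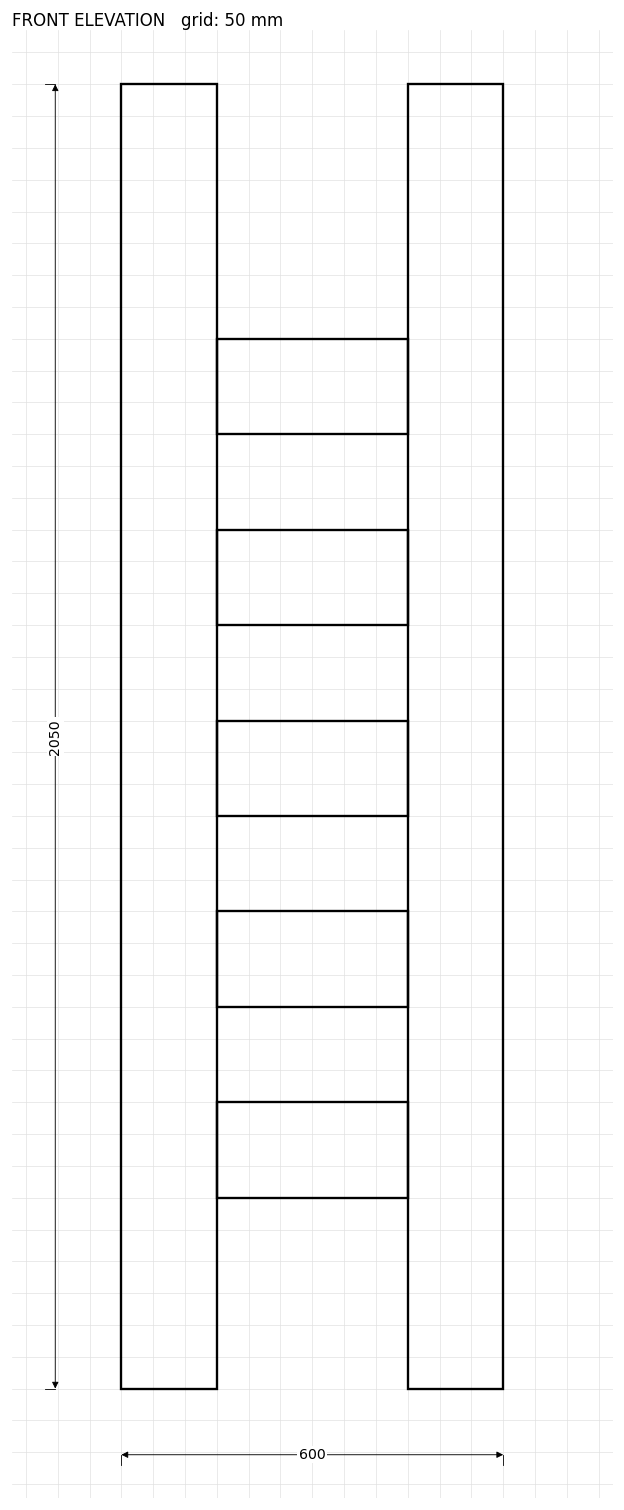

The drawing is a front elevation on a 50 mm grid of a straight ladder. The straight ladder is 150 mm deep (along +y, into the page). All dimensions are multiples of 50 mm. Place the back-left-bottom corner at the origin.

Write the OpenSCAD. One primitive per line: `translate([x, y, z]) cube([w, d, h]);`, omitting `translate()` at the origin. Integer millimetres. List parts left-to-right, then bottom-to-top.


cube([150, 150, 2050]);
translate([150, 0, 300]) cube([300, 150, 150]);
translate([150, 0, 600]) cube([300, 150, 150]);
translate([150, 0, 900]) cube([300, 150, 150]);
translate([150, 0, 1200]) cube([300, 150, 150]);
translate([150, 0, 1500]) cube([300, 150, 150]);
translate([450, 0, 0]) cube([150, 150, 2050]);
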